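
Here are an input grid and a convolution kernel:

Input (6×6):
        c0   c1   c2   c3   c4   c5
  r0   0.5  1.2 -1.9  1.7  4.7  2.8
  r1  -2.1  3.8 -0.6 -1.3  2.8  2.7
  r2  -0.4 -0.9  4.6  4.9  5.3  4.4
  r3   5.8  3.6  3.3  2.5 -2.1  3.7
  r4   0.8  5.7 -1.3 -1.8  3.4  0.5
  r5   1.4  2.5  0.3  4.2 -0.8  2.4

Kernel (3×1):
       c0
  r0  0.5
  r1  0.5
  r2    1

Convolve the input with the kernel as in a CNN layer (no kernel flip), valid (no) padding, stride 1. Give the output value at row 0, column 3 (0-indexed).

5.1

The receptive field on the input at this output position is [1.7 / -1.3 / 4.9]. Elementwise product with the kernel and sum: 1.7·0.5 + -1.3·0.5 + 4.9·1.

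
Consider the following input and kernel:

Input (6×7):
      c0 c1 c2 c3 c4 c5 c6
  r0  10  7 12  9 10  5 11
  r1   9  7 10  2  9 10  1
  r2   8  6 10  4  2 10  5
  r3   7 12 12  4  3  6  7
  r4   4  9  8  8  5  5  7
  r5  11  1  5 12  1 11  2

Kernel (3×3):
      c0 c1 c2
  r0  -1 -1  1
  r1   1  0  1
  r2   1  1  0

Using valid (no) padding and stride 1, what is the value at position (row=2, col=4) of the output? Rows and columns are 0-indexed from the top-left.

The receptive field on the input at this output position is [2 10 5 / 3 6 7 / 5 5 7]. Elementwise product with the kernel and sum: 2·-1 + 10·-1 + 5·1 + 3·1 + 7·1 + 5·1 + 5·1.

13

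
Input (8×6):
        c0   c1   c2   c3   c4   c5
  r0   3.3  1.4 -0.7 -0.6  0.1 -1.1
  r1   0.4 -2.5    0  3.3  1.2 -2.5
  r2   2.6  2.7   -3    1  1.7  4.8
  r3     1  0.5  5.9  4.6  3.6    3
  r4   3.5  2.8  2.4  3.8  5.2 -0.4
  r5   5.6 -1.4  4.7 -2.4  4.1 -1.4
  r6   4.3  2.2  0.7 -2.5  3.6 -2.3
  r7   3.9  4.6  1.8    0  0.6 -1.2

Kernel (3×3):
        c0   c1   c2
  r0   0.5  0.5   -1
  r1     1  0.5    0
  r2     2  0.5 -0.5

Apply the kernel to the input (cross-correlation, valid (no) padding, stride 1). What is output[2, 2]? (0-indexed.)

The receptive field on the input at this output position is [-3 1 1.7 / 5.9 4.6 3.6 / 2.4 3.8 5.2]. Elementwise product with the kernel and sum: -3·0.5 + 1·0.5 + 1.7·-1 + 5.9·1 + 4.6·0.5 + 2.4·2 + 3.8·0.5 + 5.2·-0.5.

9.6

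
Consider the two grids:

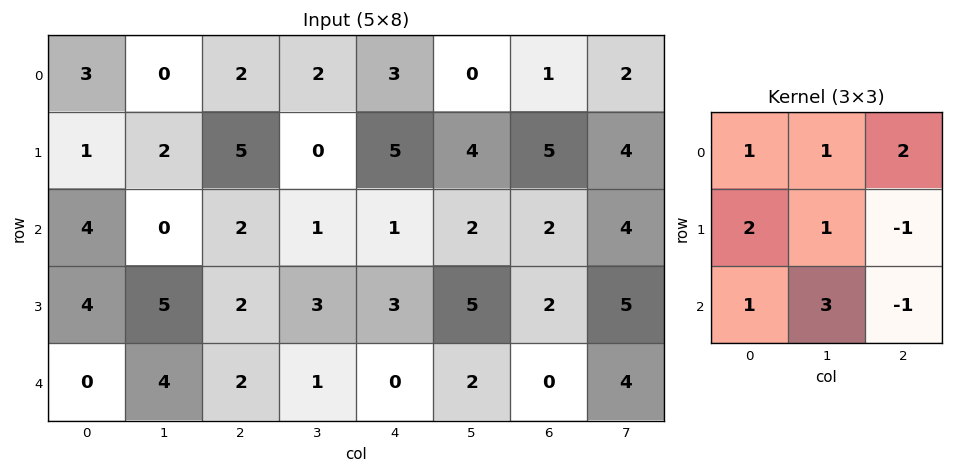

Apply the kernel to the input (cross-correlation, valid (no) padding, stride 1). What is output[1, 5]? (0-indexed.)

25

The receptive field on the input at this output position is [4 5 4 / 2 2 4 / 5 2 5]. Elementwise product with the kernel and sum: 4·1 + 5·1 + 4·2 + 2·2 + 2·1 + 4·-1 + 5·1 + 2·3 + 5·-1.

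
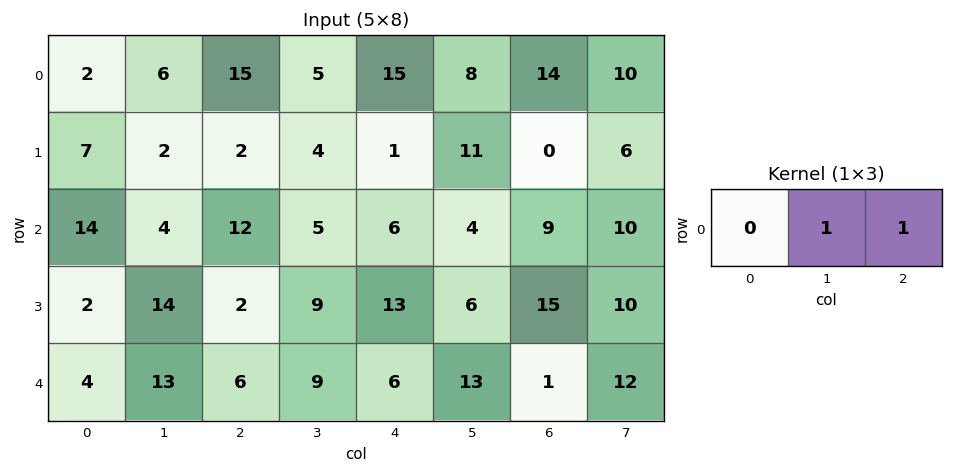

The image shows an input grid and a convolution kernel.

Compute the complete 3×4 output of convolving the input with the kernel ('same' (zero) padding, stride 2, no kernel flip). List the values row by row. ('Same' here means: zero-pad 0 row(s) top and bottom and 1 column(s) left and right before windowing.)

Output[0,0]: The receptive field on the zero-padded input at this output position is [0 2 6]. Elementwise product with the kernel and sum: 2·1 + 6·1.

8 20 23 24
18 17 10 19
17 15 19 13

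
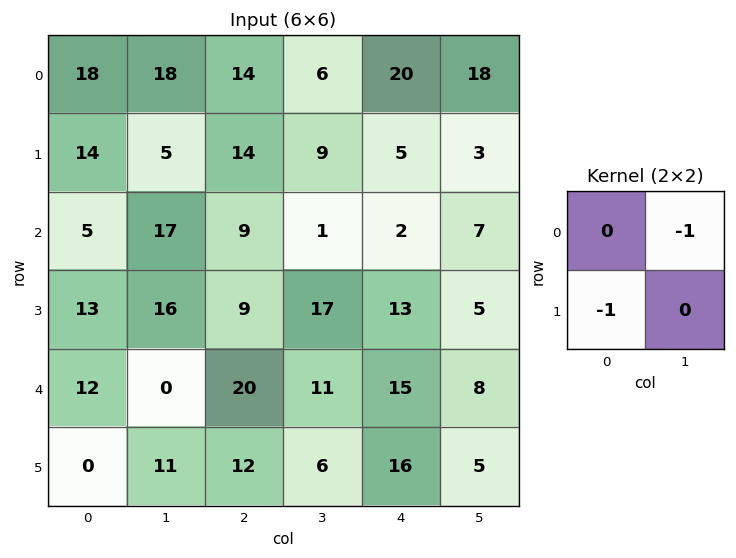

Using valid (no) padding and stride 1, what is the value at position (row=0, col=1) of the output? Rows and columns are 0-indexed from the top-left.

-19

The receptive field on the input at this output position is [18 14 / 5 14]. Elementwise product with the kernel and sum: 14·-1 + 5·-1.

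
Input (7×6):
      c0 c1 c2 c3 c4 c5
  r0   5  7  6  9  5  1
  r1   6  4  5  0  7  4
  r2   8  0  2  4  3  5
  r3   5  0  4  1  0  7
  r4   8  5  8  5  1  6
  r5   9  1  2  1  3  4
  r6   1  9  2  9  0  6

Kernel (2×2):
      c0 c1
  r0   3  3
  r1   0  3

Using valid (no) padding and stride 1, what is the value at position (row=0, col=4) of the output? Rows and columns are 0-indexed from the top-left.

30

The receptive field on the input at this output position is [5 1 / 7 4]. Elementwise product with the kernel and sum: 5·3 + 1·3 + 4·3.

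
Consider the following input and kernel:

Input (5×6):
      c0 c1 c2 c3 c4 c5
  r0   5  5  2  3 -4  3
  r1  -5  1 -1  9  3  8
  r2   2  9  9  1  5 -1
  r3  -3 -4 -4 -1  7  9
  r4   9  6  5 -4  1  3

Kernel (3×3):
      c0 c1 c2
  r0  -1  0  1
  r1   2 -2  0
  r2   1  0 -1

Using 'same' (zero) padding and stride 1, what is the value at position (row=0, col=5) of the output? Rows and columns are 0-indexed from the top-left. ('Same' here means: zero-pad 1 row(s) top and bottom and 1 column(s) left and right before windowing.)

-11

The receptive field on the zero-padded input at this output position is [0 0 0 / -4 3 0 / 3 8 0]. Elementwise product with the kernel and sum: 0·-1 + 0·1 + -4·2 + 3·-2 + 3·1 + 0·-1.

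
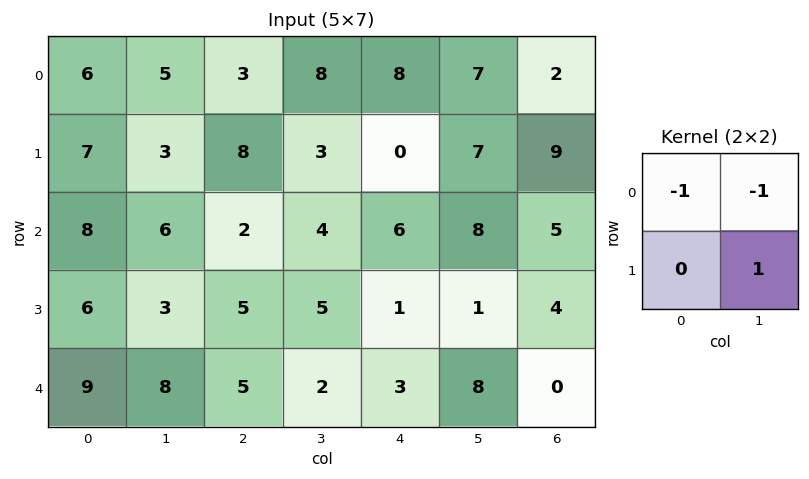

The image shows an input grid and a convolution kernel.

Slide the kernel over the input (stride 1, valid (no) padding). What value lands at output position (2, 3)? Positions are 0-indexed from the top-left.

-9

The receptive field on the input at this output position is [4 6 / 5 1]. Elementwise product with the kernel and sum: 4·-1 + 6·-1 + 1·1.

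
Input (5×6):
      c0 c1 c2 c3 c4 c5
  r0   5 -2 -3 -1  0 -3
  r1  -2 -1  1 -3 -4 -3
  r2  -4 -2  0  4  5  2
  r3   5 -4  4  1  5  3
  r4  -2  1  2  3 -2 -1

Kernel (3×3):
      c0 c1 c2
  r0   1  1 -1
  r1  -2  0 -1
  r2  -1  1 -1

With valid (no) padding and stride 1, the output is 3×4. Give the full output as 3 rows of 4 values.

Output[0,0]: The receptive field on the input at this output position is [5 -2 -3 / -2 -1 1 / -4 -2 0]. Elementwise product with the kernel and sum: 5·1 + -2·1 + -3·-1 + -2·-2 + 1·-1 + -4·-1 + -2·1 + 0·-1.
Output[0,1]: The receptive field on the input at this output position is [-2 -3 -1 / -1 1 -3 / -2 0 4]. Elementwise product with the kernel and sum: -2·1 + -3·1 + -1·-1 + -1·-2 + -3·-1 + -2·-1 + 0·1 + 4·-1.

11 -1 -3 10
-9 10 -11 -13
-19 -1 -11 -2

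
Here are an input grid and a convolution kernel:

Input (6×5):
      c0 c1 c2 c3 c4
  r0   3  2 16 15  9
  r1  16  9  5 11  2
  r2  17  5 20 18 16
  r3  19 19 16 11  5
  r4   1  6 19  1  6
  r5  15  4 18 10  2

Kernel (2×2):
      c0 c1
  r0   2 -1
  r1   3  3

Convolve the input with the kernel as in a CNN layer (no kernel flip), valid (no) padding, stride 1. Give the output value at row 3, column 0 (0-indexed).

40

The receptive field on the input at this output position is [19 19 / 1 6]. Elementwise product with the kernel and sum: 19·2 + 19·-1 + 1·3 + 6·3.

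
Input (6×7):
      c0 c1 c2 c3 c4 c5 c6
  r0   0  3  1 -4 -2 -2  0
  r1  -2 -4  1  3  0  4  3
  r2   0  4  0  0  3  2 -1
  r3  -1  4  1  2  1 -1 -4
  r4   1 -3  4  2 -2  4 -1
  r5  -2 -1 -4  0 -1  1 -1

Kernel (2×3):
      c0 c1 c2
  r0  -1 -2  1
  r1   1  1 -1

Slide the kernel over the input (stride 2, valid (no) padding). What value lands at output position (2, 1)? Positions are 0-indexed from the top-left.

The receptive field on the input at this output position is [4 2 -2 / -4 0 -1]. Elementwise product with the kernel and sum: 4·-1 + 2·-2 + -2·1 + -4·1 + 0·1 + -1·-1.

-13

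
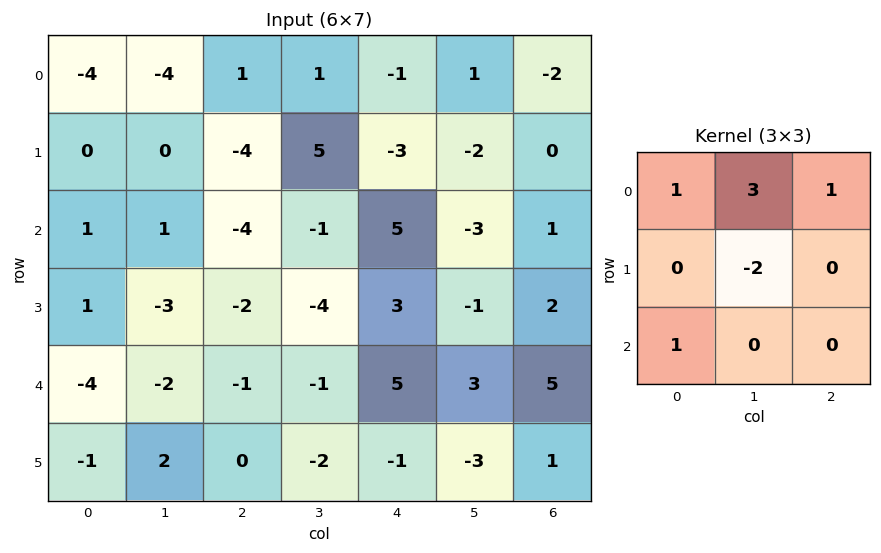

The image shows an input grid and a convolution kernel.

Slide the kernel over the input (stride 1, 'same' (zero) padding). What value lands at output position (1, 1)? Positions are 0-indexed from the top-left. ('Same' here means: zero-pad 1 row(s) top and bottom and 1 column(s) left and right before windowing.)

-14

The receptive field on the zero-padded input at this output position is [-4 -4 1 / 0 0 -4 / 1 1 -4]. Elementwise product with the kernel and sum: -4·1 + -4·3 + 1·1 + 0·-2 + 1·1.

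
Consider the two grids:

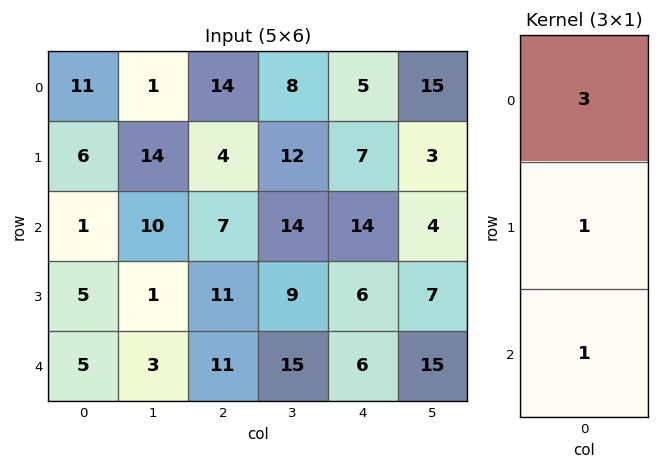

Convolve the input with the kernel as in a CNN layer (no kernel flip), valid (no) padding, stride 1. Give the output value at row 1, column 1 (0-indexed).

The receptive field on the input at this output position is [14 / 10 / 1]. Elementwise product with the kernel and sum: 14·3 + 10·1 + 1·1.

53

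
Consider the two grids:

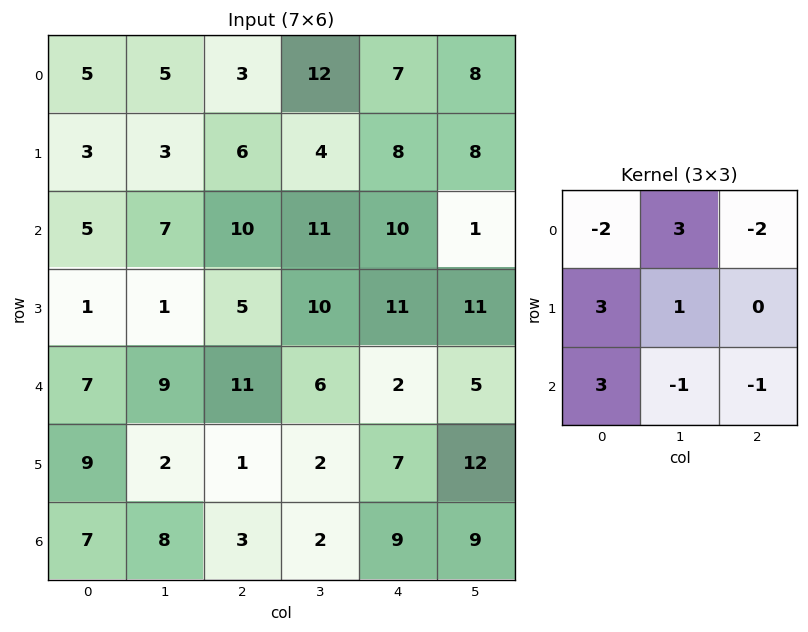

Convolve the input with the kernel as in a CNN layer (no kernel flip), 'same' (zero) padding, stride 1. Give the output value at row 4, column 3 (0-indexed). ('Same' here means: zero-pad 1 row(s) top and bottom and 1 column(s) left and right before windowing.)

The receptive field on the zero-padded input at this output position is [5 10 11 / 11 6 2 / 1 2 7]. Elementwise product with the kernel and sum: 5·-2 + 10·3 + 11·-2 + 11·3 + 6·1 + 1·3 + 2·-1 + 7·-1.

31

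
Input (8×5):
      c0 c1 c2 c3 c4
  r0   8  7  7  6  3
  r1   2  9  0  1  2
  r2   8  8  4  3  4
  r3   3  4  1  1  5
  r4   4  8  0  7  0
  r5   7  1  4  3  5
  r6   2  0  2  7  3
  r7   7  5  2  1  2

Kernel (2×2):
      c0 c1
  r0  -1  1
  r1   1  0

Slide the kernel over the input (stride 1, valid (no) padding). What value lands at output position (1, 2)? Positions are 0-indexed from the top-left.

5

The receptive field on the input at this output position is [0 1 / 4 3]. Elementwise product with the kernel and sum: 0·-1 + 1·1 + 4·1.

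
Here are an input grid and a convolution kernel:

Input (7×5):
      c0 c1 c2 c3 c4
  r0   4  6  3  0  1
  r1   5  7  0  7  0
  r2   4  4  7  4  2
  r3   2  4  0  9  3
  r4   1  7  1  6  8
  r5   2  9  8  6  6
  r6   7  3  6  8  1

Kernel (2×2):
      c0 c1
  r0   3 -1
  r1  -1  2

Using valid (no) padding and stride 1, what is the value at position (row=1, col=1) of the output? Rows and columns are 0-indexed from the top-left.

The receptive field on the input at this output position is [7 0 / 4 7]. Elementwise product with the kernel and sum: 7·3 + 0·-1 + 4·-1 + 7·2.

31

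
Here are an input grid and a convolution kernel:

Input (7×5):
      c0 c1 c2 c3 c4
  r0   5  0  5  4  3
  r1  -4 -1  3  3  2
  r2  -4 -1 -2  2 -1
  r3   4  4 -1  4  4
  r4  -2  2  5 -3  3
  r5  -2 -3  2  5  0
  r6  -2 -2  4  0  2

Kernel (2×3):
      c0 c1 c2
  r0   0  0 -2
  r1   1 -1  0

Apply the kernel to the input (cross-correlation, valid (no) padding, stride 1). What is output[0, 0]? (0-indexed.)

The receptive field on the input at this output position is [5 0 5 / -4 -1 3]. Elementwise product with the kernel and sum: 5·-2 + -4·1 + -1·-1.

-13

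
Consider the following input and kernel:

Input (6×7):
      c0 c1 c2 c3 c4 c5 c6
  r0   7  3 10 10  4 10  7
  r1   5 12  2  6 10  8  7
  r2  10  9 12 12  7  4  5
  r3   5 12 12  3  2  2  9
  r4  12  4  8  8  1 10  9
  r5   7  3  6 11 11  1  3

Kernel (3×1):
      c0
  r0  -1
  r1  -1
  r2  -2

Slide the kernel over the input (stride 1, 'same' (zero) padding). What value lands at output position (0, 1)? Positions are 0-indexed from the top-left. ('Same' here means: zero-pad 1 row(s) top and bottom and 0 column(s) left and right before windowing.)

-27

The receptive field on the zero-padded input at this output position is [0 / 3 / 12]. Elementwise product with the kernel and sum: 0·-1 + 3·-1 + 12·-2.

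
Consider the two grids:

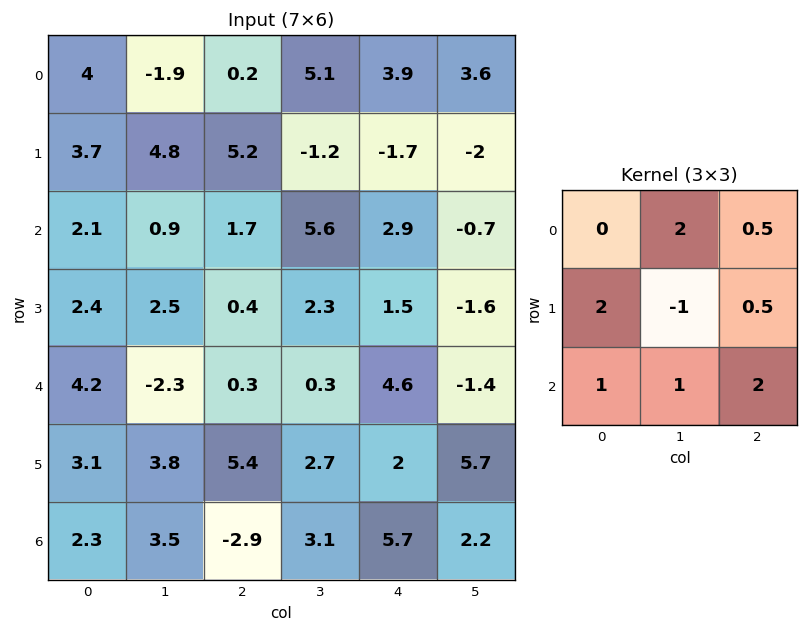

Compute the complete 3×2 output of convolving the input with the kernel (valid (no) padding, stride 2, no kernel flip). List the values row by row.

7.9 36
7.65 21.7
0.65 23.6

Output[0,0]: The receptive field on the input at this output position is [4 -1.9 0.2 / 3.7 4.8 5.2 / 2.1 0.9 1.7]. Elementwise product with the kernel and sum: -1.9·2 + 0.2·0.5 + 3.7·2 + 4.8·-1 + 5.2·0.5 + 2.1·1 + 0.9·1 + 1.7·2.
Output[0,1]: The receptive field on the input at this output position is [0.2 5.1 3.9 / 5.2 -1.2 -1.7 / 1.7 5.6 2.9]. Elementwise product with the kernel and sum: 5.1·2 + 3.9·0.5 + 5.2·2 + -1.2·-1 + -1.7·0.5 + 1.7·1 + 5.6·1 + 2.9·2.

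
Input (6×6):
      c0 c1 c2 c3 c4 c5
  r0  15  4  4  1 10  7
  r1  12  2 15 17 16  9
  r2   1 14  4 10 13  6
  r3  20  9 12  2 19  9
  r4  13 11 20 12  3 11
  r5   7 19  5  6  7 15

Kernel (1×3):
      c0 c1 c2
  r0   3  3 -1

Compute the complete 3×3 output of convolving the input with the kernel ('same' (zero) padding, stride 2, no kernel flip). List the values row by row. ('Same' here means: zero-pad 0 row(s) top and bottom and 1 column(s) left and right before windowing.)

Output[0,0]: The receptive field on the zero-padded input at this output position is [0 15 4]. Elementwise product with the kernel and sum: 0·3 + 15·3 + 4·-1.
Output[0,1]: The receptive field on the zero-padded input at this output position is [4 4 1]. Elementwise product with the kernel and sum: 4·3 + 4·3 + 1·-1.

41 23 26
-11 44 63
28 81 34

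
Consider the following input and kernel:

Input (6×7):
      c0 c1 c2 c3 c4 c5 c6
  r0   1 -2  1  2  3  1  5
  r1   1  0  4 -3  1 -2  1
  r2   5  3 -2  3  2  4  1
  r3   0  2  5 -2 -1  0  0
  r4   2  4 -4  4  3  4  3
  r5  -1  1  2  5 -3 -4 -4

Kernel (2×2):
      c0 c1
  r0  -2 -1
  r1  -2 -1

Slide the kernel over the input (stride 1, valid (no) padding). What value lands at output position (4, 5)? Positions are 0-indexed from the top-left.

1

The receptive field on the input at this output position is [4 3 / -4 -4]. Elementwise product with the kernel and sum: 4·-2 + 3·-1 + -4·-2 + -4·-1.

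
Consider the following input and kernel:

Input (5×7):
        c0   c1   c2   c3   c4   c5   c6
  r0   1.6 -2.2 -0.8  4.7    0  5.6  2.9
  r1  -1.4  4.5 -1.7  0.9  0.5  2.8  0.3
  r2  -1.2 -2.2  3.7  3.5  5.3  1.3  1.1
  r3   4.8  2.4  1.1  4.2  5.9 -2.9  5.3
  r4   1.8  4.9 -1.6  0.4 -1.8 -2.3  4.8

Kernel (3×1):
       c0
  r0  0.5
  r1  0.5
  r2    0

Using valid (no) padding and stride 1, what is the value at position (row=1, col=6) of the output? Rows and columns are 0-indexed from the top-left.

The receptive field on the input at this output position is [0.3 / 1.1 / 5.3]. Elementwise product with the kernel and sum: 0.3·0.5 + 1.1·0.5.

0.7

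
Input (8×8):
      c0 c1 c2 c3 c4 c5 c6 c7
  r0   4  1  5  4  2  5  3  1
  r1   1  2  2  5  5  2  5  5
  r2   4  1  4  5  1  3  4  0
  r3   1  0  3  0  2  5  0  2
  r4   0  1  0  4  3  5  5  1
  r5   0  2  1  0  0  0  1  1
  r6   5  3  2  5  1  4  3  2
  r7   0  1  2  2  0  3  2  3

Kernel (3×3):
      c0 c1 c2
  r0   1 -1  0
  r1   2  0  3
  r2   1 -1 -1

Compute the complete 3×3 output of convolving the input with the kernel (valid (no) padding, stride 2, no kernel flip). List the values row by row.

Output[0,0]: The receptive field on the input at this output position is [4 1 5 / 1 2 2 / 4 1 4]. Elementwise product with the kernel and sum: 4·1 + 1·-1 + 1·2 + 2·3 + 4·1 + 1·-1 + 4·-1.
Output[0,1]: The receptive field on the input at this output position is [5 4 2 / 2 5 5 / 4 5 1]. Elementwise product with the kernel and sum: 5·1 + 4·-1 + 2·2 + 5·3 + 4·1 + 5·-1 + 1·-1.

10 18 16
13 4 -5
2 -6 -5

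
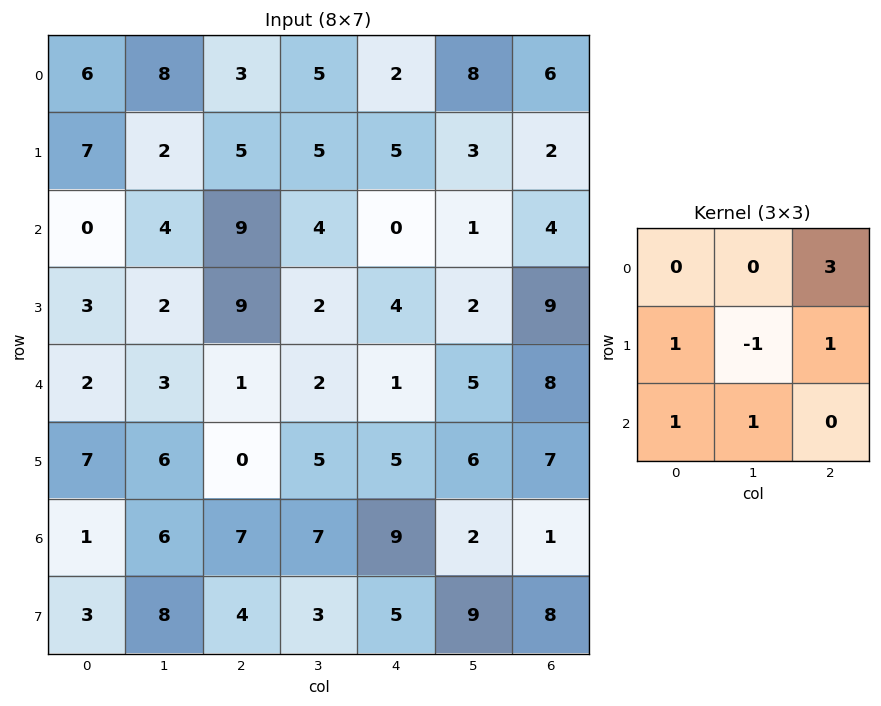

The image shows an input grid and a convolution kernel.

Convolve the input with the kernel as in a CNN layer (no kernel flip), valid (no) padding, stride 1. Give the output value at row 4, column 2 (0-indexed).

17

The receptive field on the input at this output position is [1 2 1 / 0 5 5 / 7 7 9]. Elementwise product with the kernel and sum: 1·3 + 0·1 + 5·-1 + 5·1 + 7·1 + 7·1.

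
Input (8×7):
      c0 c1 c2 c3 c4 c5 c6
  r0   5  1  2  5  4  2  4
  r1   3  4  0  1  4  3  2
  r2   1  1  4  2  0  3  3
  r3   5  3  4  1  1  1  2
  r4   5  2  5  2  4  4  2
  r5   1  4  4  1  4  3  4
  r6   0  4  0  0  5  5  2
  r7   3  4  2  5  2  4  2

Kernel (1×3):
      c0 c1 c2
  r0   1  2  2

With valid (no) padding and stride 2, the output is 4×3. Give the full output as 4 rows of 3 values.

Output[0,0]: The receptive field on the input at this output position is [5 1 2]. Elementwise product with the kernel and sum: 5·1 + 1·2 + 2·2.
Output[0,1]: The receptive field on the input at this output position is [2 5 4]. Elementwise product with the kernel and sum: 2·1 + 5·2 + 4·2.

11 20 16
11 8 12
19 17 16
8 10 19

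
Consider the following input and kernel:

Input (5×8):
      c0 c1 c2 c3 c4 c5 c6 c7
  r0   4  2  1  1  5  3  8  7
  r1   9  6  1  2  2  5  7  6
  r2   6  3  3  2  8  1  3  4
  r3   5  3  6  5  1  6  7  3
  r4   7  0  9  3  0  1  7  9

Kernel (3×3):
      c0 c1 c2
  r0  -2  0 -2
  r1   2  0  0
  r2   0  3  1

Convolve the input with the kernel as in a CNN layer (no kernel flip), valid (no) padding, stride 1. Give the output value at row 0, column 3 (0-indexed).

The receptive field on the input at this output position is [1 5 3 / 2 2 5 / 2 8 1]. Elementwise product with the kernel and sum: 1·-2 + 3·-2 + 2·2 + 8·3 + 1·1.

21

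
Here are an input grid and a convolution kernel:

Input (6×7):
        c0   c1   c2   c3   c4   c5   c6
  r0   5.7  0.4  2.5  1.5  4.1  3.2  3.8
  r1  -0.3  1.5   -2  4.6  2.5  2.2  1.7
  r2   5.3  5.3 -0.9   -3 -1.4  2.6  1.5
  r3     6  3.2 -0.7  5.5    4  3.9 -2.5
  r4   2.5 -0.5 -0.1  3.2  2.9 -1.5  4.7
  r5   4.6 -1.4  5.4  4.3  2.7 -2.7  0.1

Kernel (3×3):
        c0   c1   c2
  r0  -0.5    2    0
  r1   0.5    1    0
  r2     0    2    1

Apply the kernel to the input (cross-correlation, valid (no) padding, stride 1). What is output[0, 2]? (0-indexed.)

The receptive field on the input at this output position is [2.5 1.5 4.1 / -2 4.6 2.5 / -0.9 -3 -1.4]. Elementwise product with the kernel and sum: 2.5·-0.5 + 1.5·2 + -2·0.5 + 4.6·1 + -3·2 + -1.4·1.

-2.05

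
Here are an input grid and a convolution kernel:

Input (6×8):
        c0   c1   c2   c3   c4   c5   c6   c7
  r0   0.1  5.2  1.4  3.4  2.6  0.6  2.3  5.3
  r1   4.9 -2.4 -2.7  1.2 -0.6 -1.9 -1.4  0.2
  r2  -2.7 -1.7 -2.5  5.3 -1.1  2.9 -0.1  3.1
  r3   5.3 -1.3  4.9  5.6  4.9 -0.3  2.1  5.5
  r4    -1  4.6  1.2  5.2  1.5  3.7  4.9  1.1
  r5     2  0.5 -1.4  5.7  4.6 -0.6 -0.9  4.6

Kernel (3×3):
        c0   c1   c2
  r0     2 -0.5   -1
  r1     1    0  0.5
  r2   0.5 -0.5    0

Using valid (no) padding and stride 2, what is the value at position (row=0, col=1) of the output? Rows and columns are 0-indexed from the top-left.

The receptive field on the input at this output position is [1.4 3.4 2.6 / -2.7 1.2 -0.6 / -2.5 5.3 -1.1]. Elementwise product with the kernel and sum: 1.4·2 + 3.4·-0.5 + 2.6·-1 + -2.7·1 + -0.6·0.5 + -2.5·0.5 + 5.3·-0.5.

-8.4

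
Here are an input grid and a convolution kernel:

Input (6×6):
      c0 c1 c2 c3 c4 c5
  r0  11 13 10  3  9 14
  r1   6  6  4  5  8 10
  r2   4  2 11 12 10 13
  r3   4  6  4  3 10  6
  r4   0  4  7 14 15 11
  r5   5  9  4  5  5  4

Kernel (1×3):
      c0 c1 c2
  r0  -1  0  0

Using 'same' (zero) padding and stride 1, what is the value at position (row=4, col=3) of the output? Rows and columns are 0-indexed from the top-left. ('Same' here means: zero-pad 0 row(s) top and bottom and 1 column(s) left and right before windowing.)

-7

The receptive field on the zero-padded input at this output position is [7 14 15]. Elementwise product with the kernel and sum: 7·-1.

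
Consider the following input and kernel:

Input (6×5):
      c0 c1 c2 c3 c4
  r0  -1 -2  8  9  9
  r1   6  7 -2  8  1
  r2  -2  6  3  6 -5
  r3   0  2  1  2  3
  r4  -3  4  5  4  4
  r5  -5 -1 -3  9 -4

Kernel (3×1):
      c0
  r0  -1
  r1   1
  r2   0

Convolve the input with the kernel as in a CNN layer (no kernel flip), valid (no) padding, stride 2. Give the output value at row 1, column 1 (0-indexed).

The receptive field on the input at this output position is [3 / 1 / 5]. Elementwise product with the kernel and sum: 3·-1 + 1·1.

-2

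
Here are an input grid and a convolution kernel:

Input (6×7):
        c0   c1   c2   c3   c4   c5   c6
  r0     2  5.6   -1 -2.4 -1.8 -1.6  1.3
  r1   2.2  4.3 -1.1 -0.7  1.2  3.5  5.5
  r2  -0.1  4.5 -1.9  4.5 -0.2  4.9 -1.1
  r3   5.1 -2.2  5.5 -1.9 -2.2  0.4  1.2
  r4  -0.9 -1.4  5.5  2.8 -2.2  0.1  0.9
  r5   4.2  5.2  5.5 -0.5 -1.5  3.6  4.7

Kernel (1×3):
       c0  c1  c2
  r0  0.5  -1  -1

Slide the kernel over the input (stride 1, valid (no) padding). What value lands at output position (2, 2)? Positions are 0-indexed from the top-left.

-5.25

The receptive field on the input at this output position is [-1.9 4.5 -0.2]. Elementwise product with the kernel and sum: -1.9·0.5 + 4.5·-1 + -0.2·-1.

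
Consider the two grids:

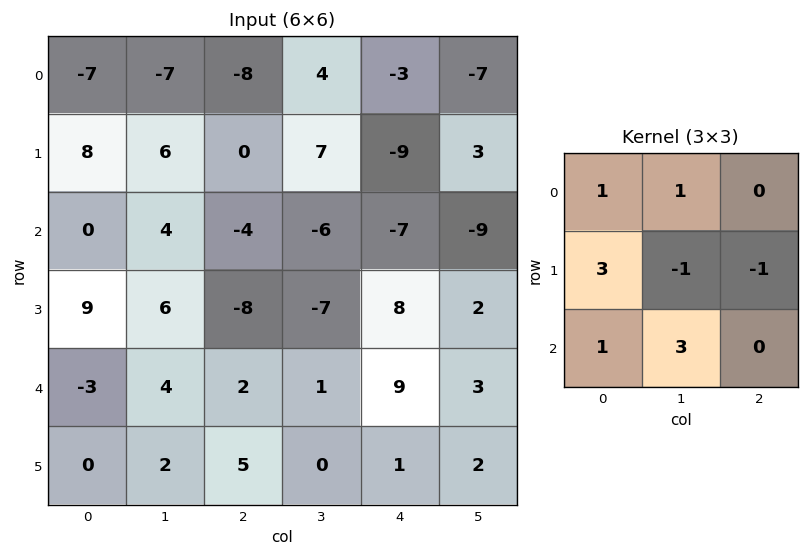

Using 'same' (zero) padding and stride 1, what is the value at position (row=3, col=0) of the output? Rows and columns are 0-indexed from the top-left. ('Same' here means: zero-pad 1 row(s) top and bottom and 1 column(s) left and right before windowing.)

-24

The receptive field on the zero-padded input at this output position is [0 0 4 / 0 9 6 / 0 -3 4]. Elementwise product with the kernel and sum: 0·1 + 0·1 + 0·3 + 9·-1 + 6·-1 + 0·1 + -3·3.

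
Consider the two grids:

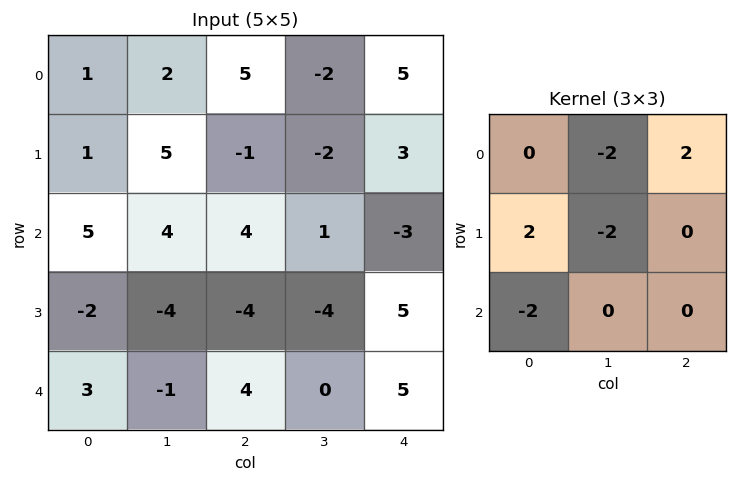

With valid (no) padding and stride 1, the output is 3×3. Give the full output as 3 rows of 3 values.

-12 -10 8
-6 6 24
-2 -4 -16

Output[0,0]: The receptive field on the input at this output position is [1 2 5 / 1 5 -1 / 5 4 4]. Elementwise product with the kernel and sum: 2·-2 + 5·2 + 1·2 + 5·-2 + 5·-2.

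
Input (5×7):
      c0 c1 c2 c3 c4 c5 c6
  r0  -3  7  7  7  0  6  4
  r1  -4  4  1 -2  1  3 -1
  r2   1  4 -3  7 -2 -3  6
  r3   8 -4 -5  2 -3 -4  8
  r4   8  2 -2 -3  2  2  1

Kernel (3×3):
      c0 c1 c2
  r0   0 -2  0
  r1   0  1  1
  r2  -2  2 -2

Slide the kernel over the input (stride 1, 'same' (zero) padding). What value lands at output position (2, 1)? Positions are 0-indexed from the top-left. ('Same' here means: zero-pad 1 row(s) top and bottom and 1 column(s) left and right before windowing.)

The receptive field on the zero-padded input at this output position is [-4 4 1 / 1 4 -3 / 8 -4 -5]. Elementwise product with the kernel and sum: 4·-2 + 4·1 + -3·1 + 8·-2 + -4·2 + -5·-2.

-21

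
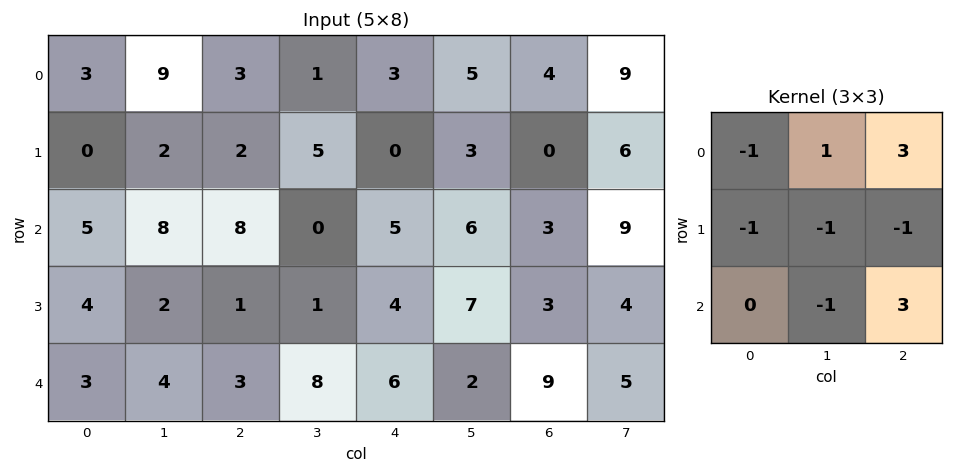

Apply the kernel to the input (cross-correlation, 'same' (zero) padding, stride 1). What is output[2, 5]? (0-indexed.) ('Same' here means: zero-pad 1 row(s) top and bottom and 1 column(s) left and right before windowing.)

-9

The receptive field on the zero-padded input at this output position is [0 3 0 / 5 6 3 / 4 7 3]. Elementwise product with the kernel and sum: 0·-1 + 3·1 + 0·3 + 5·-1 + 6·-1 + 3·-1 + 7·-1 + 3·3.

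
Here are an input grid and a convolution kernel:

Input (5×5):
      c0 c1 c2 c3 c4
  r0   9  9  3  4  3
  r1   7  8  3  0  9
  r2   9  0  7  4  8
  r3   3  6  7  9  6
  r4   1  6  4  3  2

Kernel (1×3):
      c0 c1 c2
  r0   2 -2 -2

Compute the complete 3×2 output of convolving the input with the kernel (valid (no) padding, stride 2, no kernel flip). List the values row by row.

Output[0,0]: The receptive field on the input at this output position is [9 9 3]. Elementwise product with the kernel and sum: 9·2 + 9·-2 + 3·-2.

-6 -8
4 -10
-18 -2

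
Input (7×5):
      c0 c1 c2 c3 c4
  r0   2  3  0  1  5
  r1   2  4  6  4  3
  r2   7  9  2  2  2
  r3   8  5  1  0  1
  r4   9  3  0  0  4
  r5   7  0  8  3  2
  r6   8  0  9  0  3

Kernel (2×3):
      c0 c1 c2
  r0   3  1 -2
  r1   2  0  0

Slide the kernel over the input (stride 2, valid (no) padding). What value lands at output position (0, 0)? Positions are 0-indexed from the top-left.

13

The receptive field on the input at this output position is [2 3 0 / 2 4 6]. Elementwise product with the kernel and sum: 2·3 + 3·1 + 0·-2 + 2·2.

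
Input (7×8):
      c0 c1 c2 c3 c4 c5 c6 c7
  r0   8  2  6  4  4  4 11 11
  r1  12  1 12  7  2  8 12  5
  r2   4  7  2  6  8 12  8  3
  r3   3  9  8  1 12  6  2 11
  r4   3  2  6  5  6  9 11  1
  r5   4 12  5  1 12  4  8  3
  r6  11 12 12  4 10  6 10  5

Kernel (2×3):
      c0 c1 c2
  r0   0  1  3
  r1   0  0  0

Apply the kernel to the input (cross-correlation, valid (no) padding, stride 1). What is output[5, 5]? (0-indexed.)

The receptive field on the input at this output position is [4 8 3 / 6 10 5]. Elementwise product with the kernel and sum: 8·1 + 3·3.

17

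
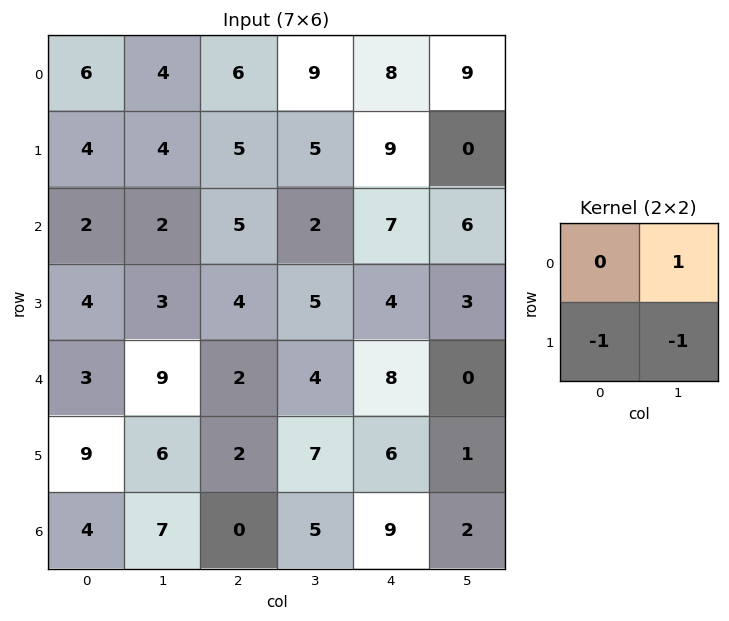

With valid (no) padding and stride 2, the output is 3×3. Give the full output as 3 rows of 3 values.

-4 -1 0
-5 -7 -1
-6 -5 -7

Output[0,0]: The receptive field on the input at this output position is [6 4 / 4 4]. Elementwise product with the kernel and sum: 4·1 + 4·-1 + 4·-1.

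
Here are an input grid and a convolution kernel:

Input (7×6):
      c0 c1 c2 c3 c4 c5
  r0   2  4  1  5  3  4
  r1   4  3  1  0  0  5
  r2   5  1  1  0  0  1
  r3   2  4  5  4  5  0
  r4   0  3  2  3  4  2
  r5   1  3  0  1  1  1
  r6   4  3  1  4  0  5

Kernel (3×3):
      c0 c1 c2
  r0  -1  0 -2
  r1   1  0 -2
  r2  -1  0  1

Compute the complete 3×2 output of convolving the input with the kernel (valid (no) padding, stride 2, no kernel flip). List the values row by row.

Output[0,0]: The receptive field on the input at this output position is [2 4 1 / 4 3 1 / 5 1 1]. Elementwise product with the kernel and sum: 2·-1 + 1·-2 + 4·1 + 1·-2 + 5·-1 + 1·1.

-6 -7
-13 -4
-6 -13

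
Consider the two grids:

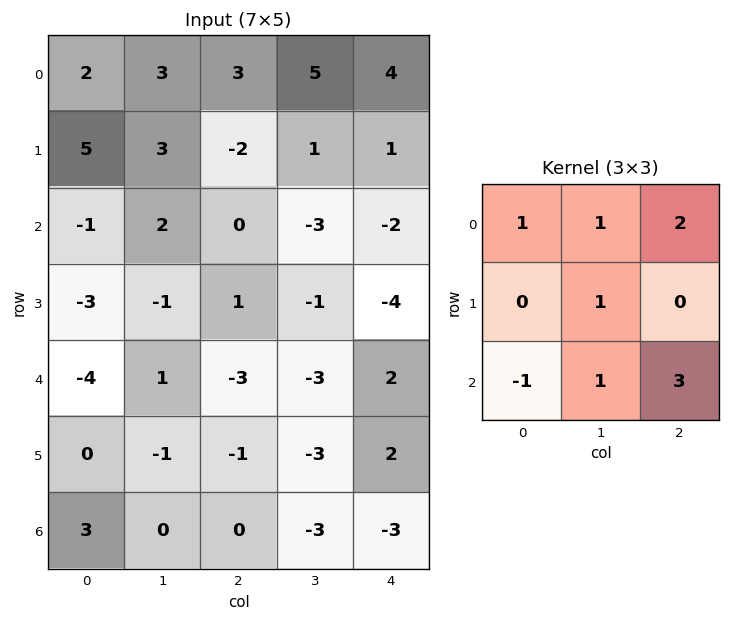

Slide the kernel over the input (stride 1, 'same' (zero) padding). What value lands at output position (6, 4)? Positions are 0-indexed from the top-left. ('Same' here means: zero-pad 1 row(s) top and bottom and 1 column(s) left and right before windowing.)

-4

The receptive field on the zero-padded input at this output position is [-3 2 0 / -3 -3 0 / 0 0 0]. Elementwise product with the kernel and sum: -3·1 + 2·1 + 0·2 + -3·1 + 0·-1 + 0·1 + 0·3.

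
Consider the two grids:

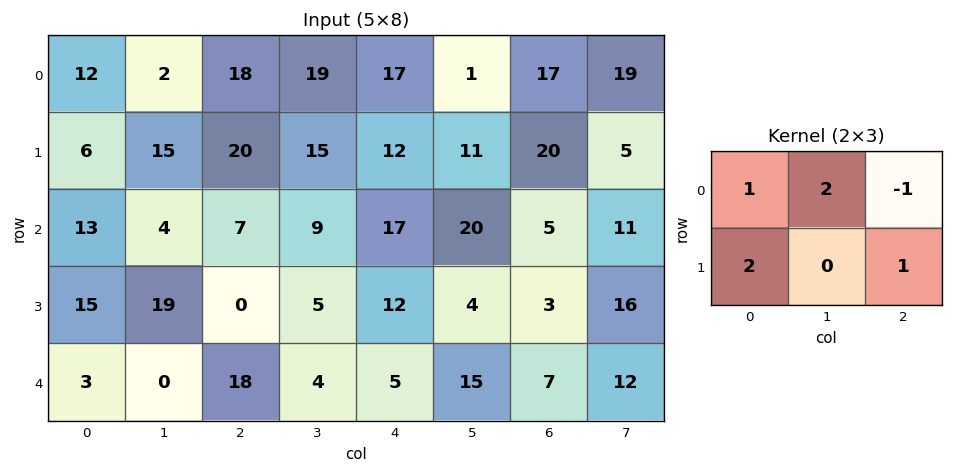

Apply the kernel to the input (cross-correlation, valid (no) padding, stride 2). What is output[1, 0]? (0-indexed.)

44

The receptive field on the input at this output position is [13 4 7 / 15 19 0]. Elementwise product with the kernel and sum: 13·1 + 4·2 + 7·-1 + 15·2 + 0·1.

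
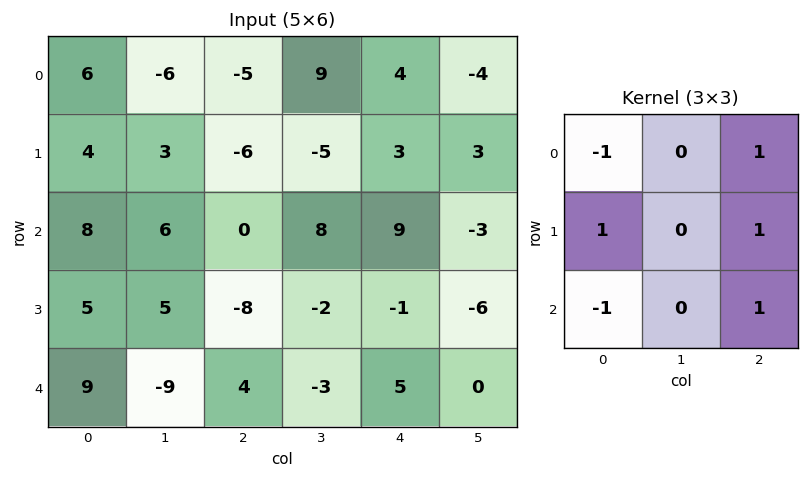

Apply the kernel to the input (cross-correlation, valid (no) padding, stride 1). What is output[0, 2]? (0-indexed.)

The receptive field on the input at this output position is [-5 9 4 / -6 -5 3 / 0 8 9]. Elementwise product with the kernel and sum: -5·-1 + 4·1 + -6·1 + 3·1 + 0·-1 + 9·1.

15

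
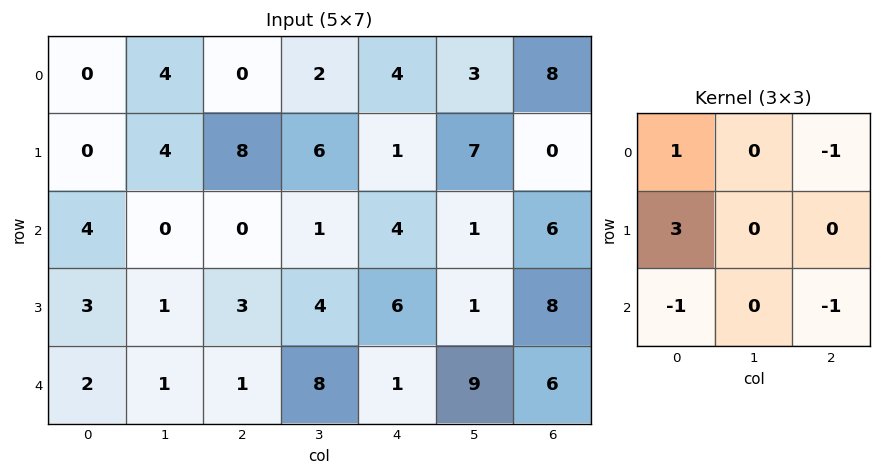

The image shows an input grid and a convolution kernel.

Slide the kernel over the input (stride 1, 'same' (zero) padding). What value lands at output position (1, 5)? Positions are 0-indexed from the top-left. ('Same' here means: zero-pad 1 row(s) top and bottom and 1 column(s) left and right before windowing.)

The receptive field on the zero-padded input at this output position is [4 3 8 / 1 7 0 / 4 1 6]. Elementwise product with the kernel and sum: 4·1 + 8·-1 + 1·3 + 4·-1 + 6·-1.

-11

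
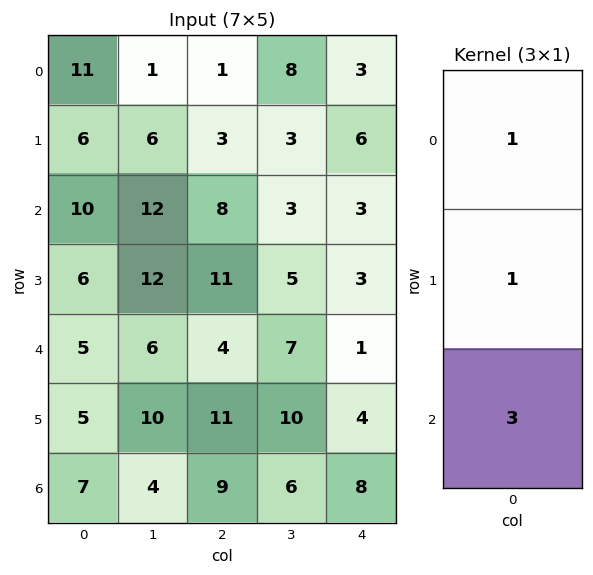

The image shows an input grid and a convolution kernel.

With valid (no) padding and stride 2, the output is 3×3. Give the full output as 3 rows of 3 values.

Output[0,0]: The receptive field on the input at this output position is [11 / 6 / 10]. Elementwise product with the kernel and sum: 11·1 + 6·1 + 10·3.
Output[0,1]: The receptive field on the input at this output position is [1 / 3 / 8]. Elementwise product with the kernel and sum: 1·1 + 3·1 + 8·3.

47 28 18
31 31 9
31 42 29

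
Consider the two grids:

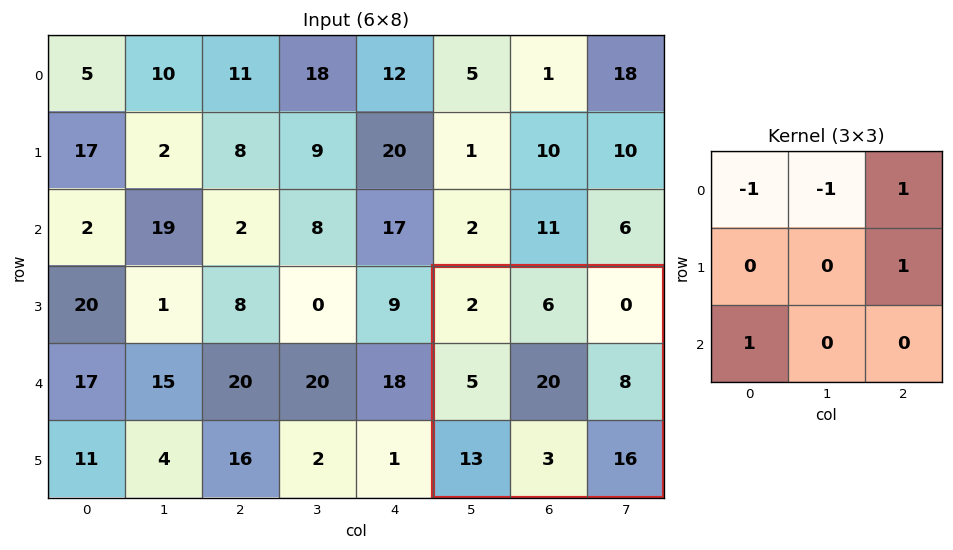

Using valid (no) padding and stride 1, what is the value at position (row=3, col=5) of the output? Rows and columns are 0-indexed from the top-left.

The receptive field on the input at this output position is [2 6 0 / 5 20 8 / 13 3 16]. Elementwise product with the kernel and sum: 2·-1 + 6·-1 + 0·1 + 8·1 + 13·1.

13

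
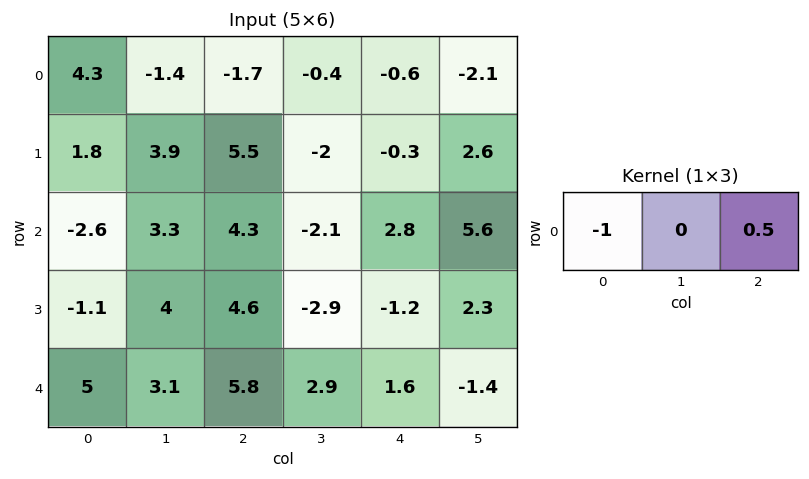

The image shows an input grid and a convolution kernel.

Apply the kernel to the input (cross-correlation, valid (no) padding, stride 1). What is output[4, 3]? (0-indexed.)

-3.6

The receptive field on the input at this output position is [2.9 1.6 -1.4]. Elementwise product with the kernel and sum: 2.9·-1 + -1.4·0.5.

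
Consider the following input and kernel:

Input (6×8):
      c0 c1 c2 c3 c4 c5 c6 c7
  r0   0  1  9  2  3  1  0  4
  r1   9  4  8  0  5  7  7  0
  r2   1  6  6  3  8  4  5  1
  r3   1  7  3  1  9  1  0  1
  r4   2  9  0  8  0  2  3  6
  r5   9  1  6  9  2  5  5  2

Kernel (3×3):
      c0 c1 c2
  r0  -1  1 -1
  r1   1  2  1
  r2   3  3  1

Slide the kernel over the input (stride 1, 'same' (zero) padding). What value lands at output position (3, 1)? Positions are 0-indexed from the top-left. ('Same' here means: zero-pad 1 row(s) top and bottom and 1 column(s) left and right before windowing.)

50

The receptive field on the zero-padded input at this output position is [1 6 6 / 1 7 3 / 2 9 0]. Elementwise product with the kernel and sum: 1·-1 + 6·1 + 6·-1 + 1·1 + 7·2 + 3·1 + 2·3 + 9·3 + 0·1.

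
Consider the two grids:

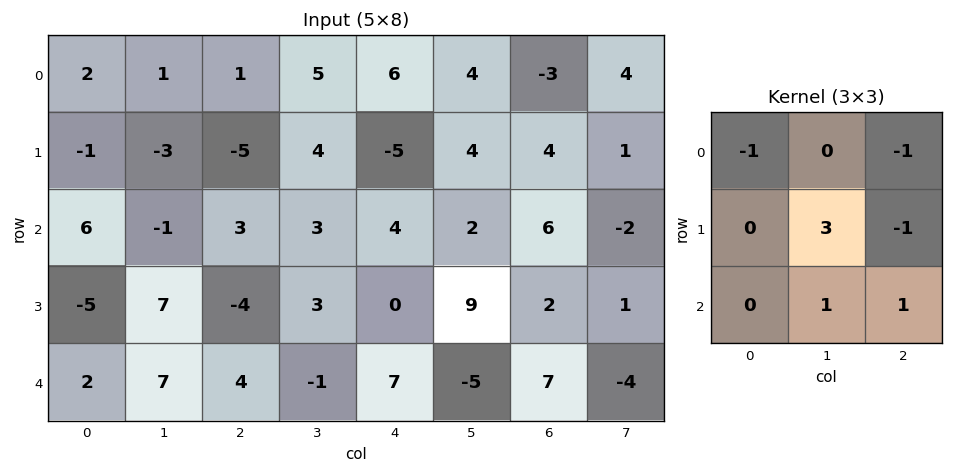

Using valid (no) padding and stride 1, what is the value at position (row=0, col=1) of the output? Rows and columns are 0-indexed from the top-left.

-19

The receptive field on the input at this output position is [1 1 5 / -3 -5 4 / -1 3 3]. Elementwise product with the kernel and sum: 1·-1 + 5·-1 + -5·3 + 4·-1 + 3·1 + 3·1.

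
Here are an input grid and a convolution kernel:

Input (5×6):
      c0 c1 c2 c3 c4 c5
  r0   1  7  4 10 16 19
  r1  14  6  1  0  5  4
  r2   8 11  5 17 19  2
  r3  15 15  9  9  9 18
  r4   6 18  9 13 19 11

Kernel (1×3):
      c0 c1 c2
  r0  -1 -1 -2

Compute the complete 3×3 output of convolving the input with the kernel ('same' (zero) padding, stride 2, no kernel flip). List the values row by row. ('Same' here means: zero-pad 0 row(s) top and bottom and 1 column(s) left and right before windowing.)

-15 -31 -64
-30 -50 -40
-42 -53 -54

Output[0,0]: The receptive field on the zero-padded input at this output position is [0 1 7]. Elementwise product with the kernel and sum: 0·-1 + 1·-1 + 7·-2.
Output[0,1]: The receptive field on the zero-padded input at this output position is [7 4 10]. Elementwise product with the kernel and sum: 7·-1 + 4·-1 + 10·-2.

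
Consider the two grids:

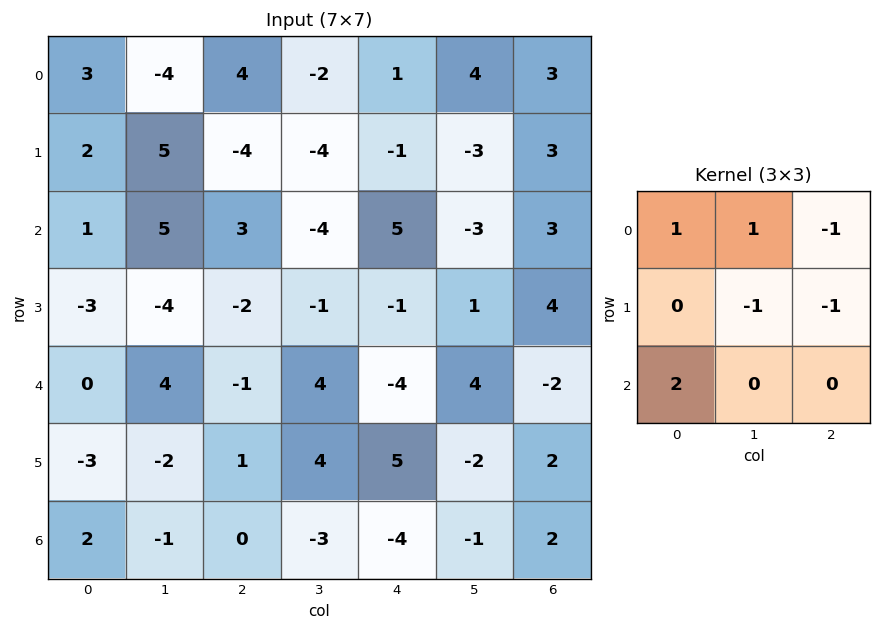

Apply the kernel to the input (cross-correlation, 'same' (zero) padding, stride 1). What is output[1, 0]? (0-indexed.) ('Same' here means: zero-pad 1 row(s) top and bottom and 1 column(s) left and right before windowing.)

The receptive field on the zero-padded input at this output position is [0 3 -4 / 0 2 5 / 0 1 5]. Elementwise product with the kernel and sum: 0·1 + 3·1 + -4·-1 + 2·-1 + 5·-1 + 0·2.

0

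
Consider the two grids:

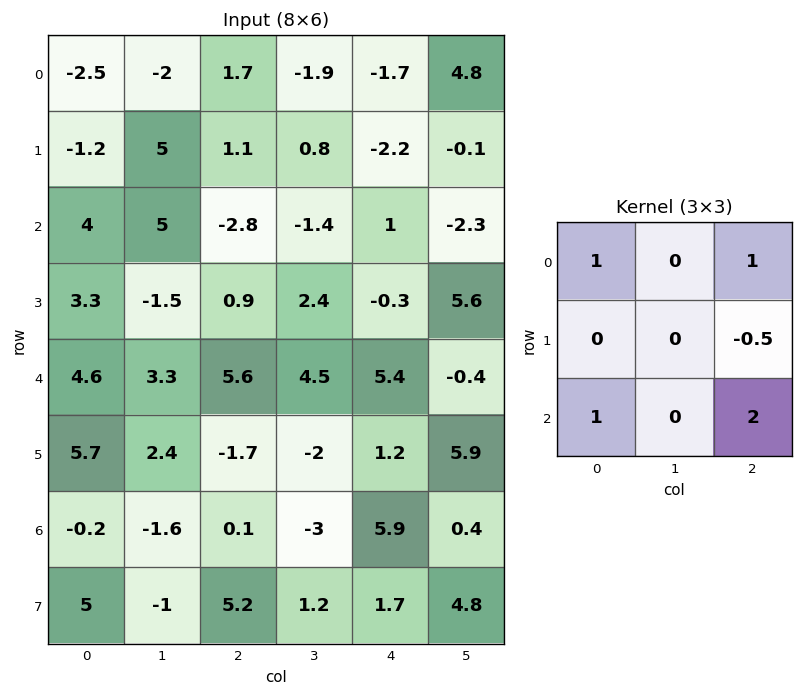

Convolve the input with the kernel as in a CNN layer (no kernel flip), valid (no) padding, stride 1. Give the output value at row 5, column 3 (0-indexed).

14.5

The receptive field on the input at this output position is [-2 1.2 5.9 / -3 5.9 0.4 / 1.2 1.7 4.8]. Elementwise product with the kernel and sum: -2·1 + 5.9·1 + 0.4·-0.5 + 1.2·1 + 4.8·2.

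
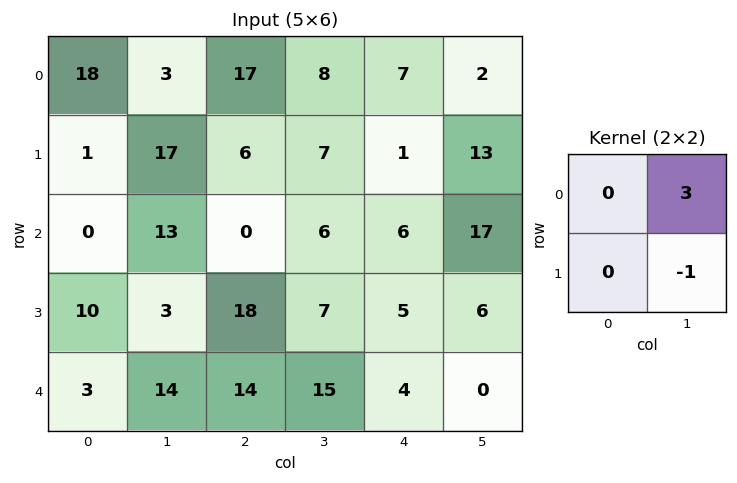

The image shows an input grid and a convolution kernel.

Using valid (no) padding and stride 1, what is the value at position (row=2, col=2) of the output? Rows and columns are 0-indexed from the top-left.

11

The receptive field on the input at this output position is [0 6 / 18 7]. Elementwise product with the kernel and sum: 6·3 + 7·-1.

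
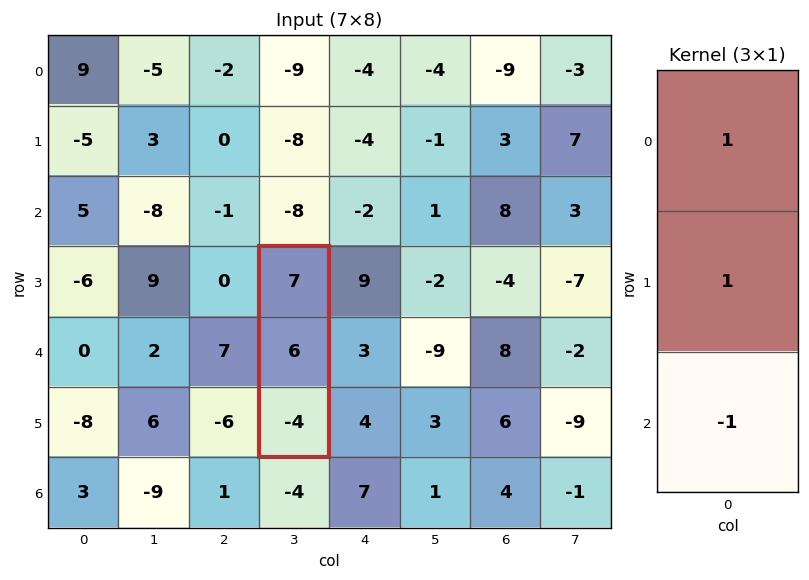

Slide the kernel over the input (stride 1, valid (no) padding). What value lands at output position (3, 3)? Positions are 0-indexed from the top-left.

The receptive field on the input at this output position is [7 / 6 / -4]. Elementwise product with the kernel and sum: 7·1 + 6·1 + -4·-1.

17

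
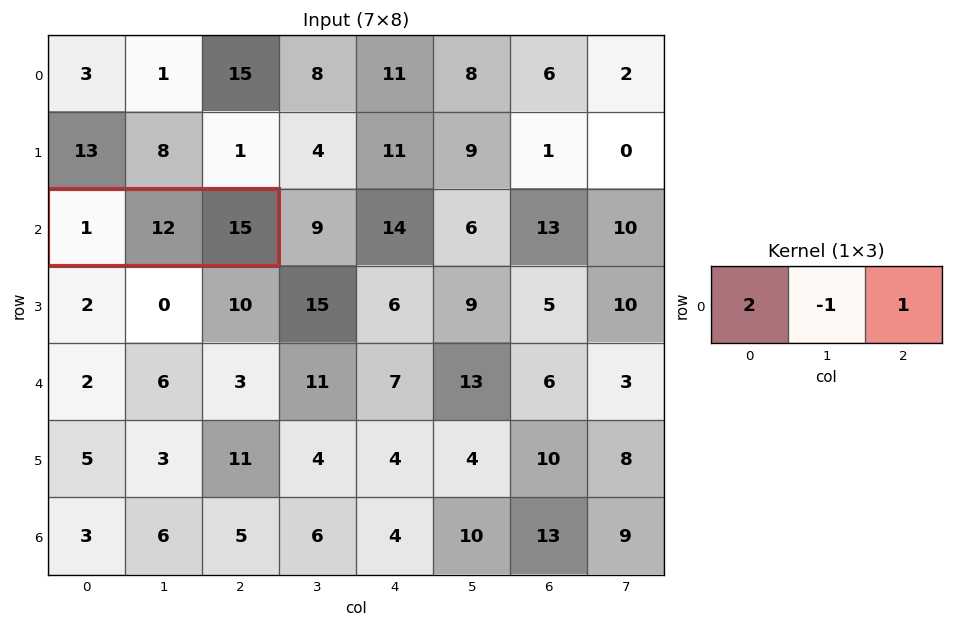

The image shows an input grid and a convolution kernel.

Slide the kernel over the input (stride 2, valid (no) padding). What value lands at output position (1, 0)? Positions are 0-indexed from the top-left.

The receptive field on the input at this output position is [1 12 15]. Elementwise product with the kernel and sum: 1·2 + 12·-1 + 15·1.

5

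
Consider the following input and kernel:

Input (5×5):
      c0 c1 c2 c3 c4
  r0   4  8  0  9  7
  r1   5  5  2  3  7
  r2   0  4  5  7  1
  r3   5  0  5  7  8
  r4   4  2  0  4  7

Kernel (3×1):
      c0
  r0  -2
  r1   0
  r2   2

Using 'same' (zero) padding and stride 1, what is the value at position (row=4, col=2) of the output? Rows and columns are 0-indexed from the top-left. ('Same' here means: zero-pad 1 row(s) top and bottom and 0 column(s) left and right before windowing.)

The receptive field on the zero-padded input at this output position is [5 / 0 / 0]. Elementwise product with the kernel and sum: 5·-2 + 0·2.

-10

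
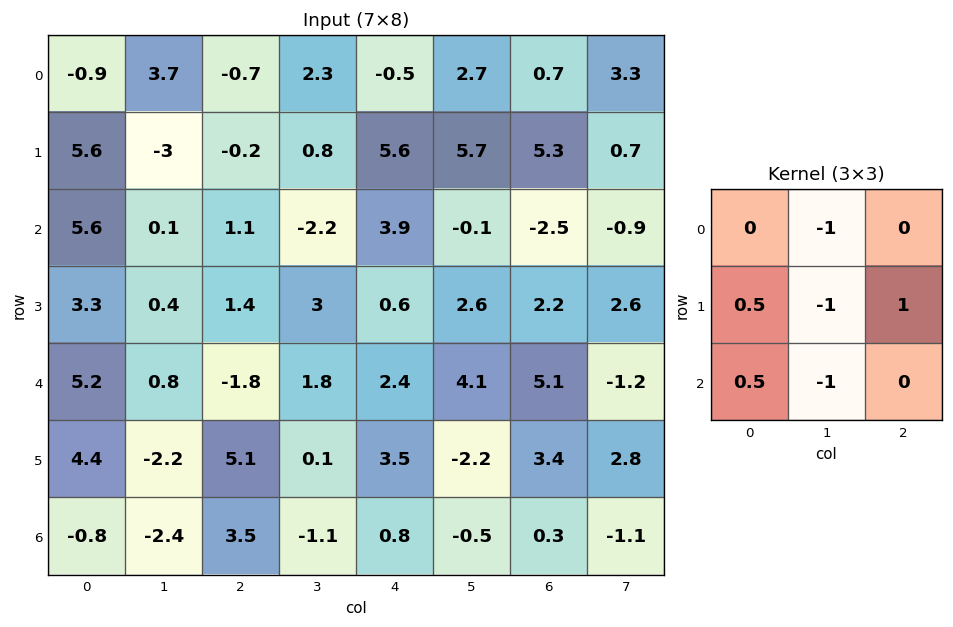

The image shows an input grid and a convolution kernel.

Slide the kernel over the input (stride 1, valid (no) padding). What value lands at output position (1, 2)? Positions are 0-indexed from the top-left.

3.55

The receptive field on the input at this output position is [-0.2 0.8 5.6 / 1.1 -2.2 3.9 / 1.4 3 0.6]. Elementwise product with the kernel and sum: 0.8·-1 + 1.1·0.5 + -2.2·-1 + 3.9·1 + 1.4·0.5 + 3·-1.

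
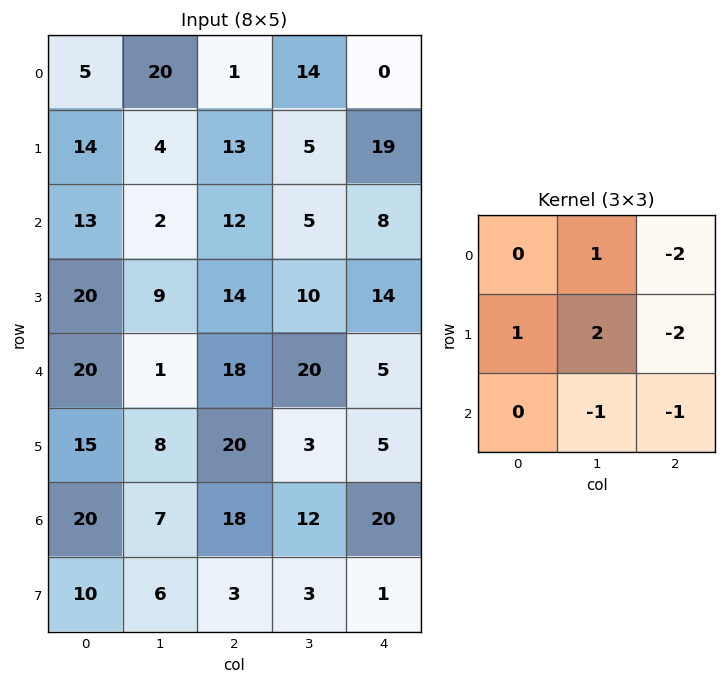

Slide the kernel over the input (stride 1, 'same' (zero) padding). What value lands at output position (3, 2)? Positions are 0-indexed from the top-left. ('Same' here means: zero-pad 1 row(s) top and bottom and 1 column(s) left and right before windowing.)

-19

The receptive field on the zero-padded input at this output position is [2 12 5 / 9 14 10 / 1 18 20]. Elementwise product with the kernel and sum: 12·1 + 5·-2 + 9·1 + 14·2 + 10·-2 + 18·-1 + 20·-1.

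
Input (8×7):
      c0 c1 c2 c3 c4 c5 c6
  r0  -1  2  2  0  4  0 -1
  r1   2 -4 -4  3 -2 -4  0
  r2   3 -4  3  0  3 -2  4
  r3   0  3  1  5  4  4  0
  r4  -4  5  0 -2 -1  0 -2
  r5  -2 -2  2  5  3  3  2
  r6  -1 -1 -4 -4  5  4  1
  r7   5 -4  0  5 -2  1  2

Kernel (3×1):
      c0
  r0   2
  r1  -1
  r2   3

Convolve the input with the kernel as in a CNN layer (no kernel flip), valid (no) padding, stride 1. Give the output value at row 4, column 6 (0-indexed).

The receptive field on the input at this output position is [-2 / 2 / 1]. Elementwise product with the kernel and sum: -2·2 + 2·-1 + 1·3.

-3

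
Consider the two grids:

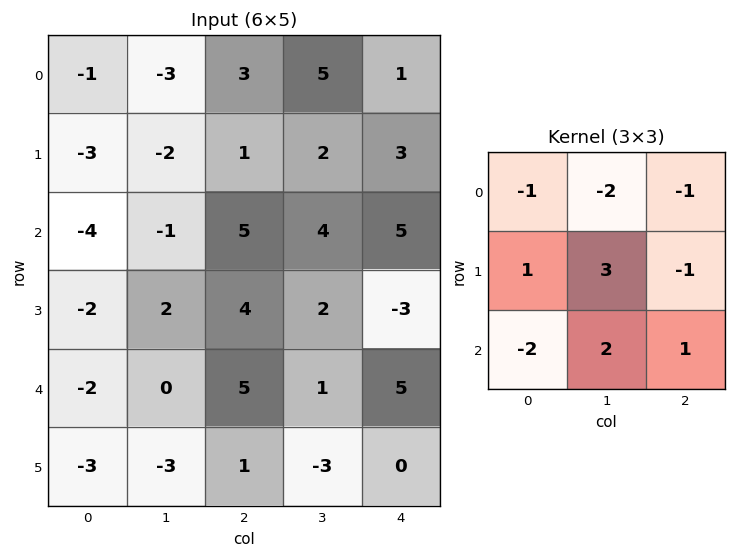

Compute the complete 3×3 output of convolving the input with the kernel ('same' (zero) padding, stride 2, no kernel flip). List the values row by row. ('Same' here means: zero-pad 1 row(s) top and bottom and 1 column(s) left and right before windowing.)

-8 9 10
-5 14 1
-13 7 26

Output[0,0]: The receptive field on the zero-padded input at this output position is [0 0 0 / 0 -1 -3 / 0 -3 -2]. Elementwise product with the kernel and sum: 0·-1 + 0·-2 + 0·-1 + 0·1 + -1·3 + -3·-1 + 0·-2 + -3·2 + -2·1.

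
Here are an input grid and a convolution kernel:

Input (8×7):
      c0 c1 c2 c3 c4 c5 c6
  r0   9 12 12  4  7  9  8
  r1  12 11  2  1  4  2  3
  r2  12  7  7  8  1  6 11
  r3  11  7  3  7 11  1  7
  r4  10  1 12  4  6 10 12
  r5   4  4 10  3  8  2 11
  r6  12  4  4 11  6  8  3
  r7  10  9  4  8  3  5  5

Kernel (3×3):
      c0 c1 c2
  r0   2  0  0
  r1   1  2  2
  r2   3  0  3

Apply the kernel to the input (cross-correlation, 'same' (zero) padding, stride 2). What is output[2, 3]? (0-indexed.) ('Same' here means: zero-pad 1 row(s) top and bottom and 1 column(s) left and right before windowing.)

The receptive field on the zero-padded input at this output position is [1 7 0 / 10 12 0 / 2 11 0]. Elementwise product with the kernel and sum: 1·2 + 10·1 + 12·2 + 0·2 + 2·3 + 0·3.

42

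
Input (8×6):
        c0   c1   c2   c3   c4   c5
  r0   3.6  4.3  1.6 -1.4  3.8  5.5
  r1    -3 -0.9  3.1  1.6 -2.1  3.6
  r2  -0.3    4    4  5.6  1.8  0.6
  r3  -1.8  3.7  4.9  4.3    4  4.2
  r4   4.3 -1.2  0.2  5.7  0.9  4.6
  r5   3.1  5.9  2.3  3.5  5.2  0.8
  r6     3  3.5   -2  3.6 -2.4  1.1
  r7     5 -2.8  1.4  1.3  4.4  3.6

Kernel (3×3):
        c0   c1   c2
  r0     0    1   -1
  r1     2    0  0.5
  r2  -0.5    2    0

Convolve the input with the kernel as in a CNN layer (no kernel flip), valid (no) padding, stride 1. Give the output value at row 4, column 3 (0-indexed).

-2.9

The receptive field on the input at this output position is [5.7 0.9 4.6 / 3.5 5.2 0.8 / 3.6 -2.4 1.1]. Elementwise product with the kernel and sum: 0.9·1 + 4.6·-1 + 3.5·2 + 0.8·0.5 + 3.6·-0.5 + -2.4·2.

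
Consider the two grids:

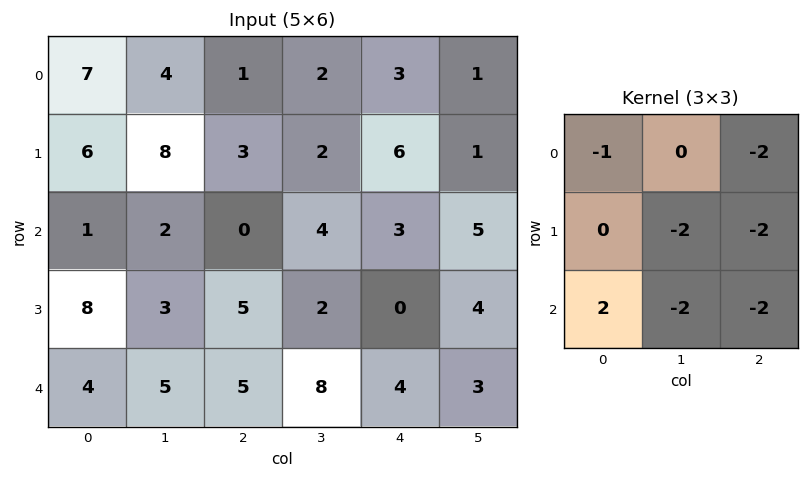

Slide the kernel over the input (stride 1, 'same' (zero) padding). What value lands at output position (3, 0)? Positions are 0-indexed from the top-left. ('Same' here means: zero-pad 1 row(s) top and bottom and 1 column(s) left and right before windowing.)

-44

The receptive field on the zero-padded input at this output position is [0 1 2 / 0 8 3 / 0 4 5]. Elementwise product with the kernel and sum: 0·-1 + 2·-2 + 8·-2 + 3·-2 + 0·2 + 4·-2 + 5·-2.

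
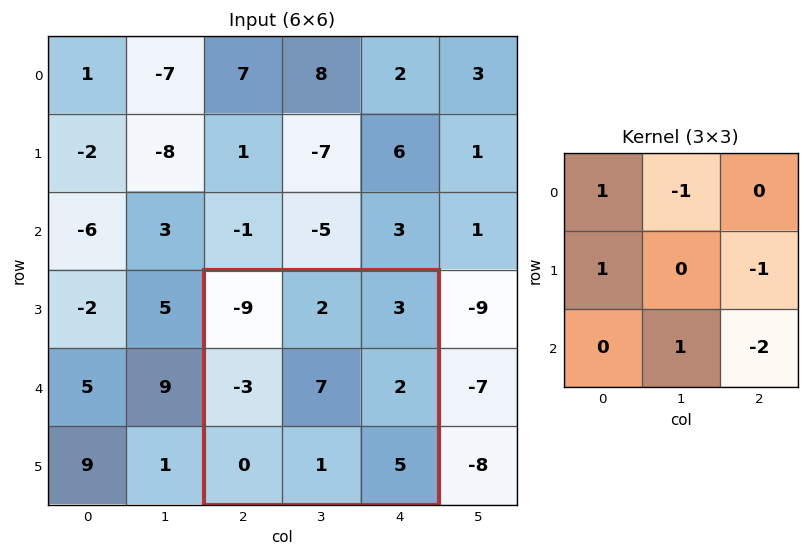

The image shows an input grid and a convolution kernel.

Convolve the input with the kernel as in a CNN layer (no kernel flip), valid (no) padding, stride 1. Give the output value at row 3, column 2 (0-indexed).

The receptive field on the input at this output position is [-9 2 3 / -3 7 2 / 0 1 5]. Elementwise product with the kernel and sum: -9·1 + 2·-1 + -3·1 + 2·-1 + 1·1 + 5·-2.

-25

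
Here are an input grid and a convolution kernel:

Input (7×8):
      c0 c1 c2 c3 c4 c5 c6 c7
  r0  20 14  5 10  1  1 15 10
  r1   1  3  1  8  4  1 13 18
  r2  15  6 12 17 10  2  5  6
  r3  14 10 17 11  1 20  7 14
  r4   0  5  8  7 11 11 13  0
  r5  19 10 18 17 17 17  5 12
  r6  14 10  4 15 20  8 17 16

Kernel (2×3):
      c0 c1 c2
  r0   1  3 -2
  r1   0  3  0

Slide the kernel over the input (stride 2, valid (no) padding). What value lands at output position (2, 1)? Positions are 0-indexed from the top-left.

The receptive field on the input at this output position is [8 7 11 / 18 17 17]. Elementwise product with the kernel and sum: 8·1 + 7·3 + 11·-2 + 17·3.

58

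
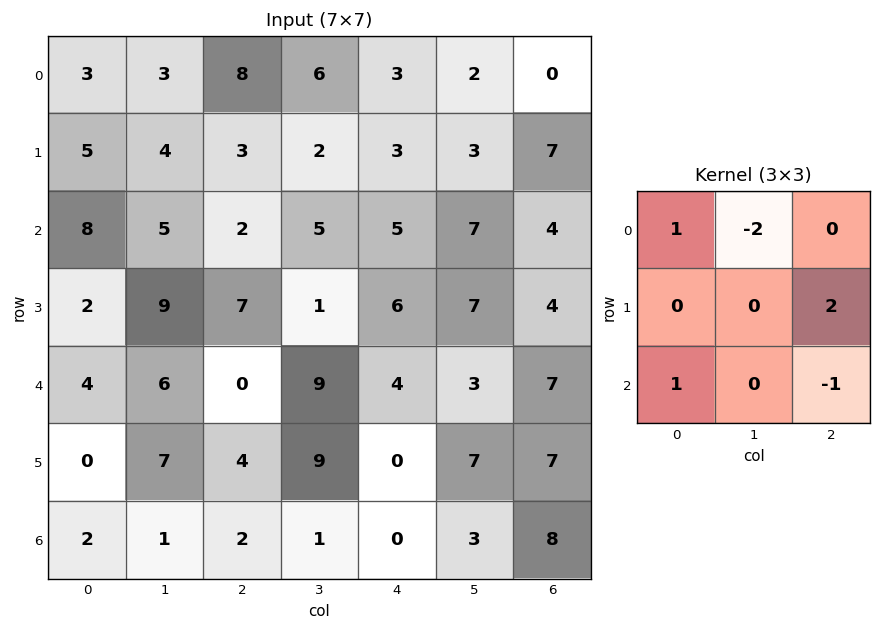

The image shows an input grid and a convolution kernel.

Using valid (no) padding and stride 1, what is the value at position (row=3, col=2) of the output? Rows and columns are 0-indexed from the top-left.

17

The receptive field on the input at this output position is [7 1 6 / 0 9 4 / 4 9 0]. Elementwise product with the kernel and sum: 7·1 + 1·-2 + 4·2 + 4·1 + 0·-1.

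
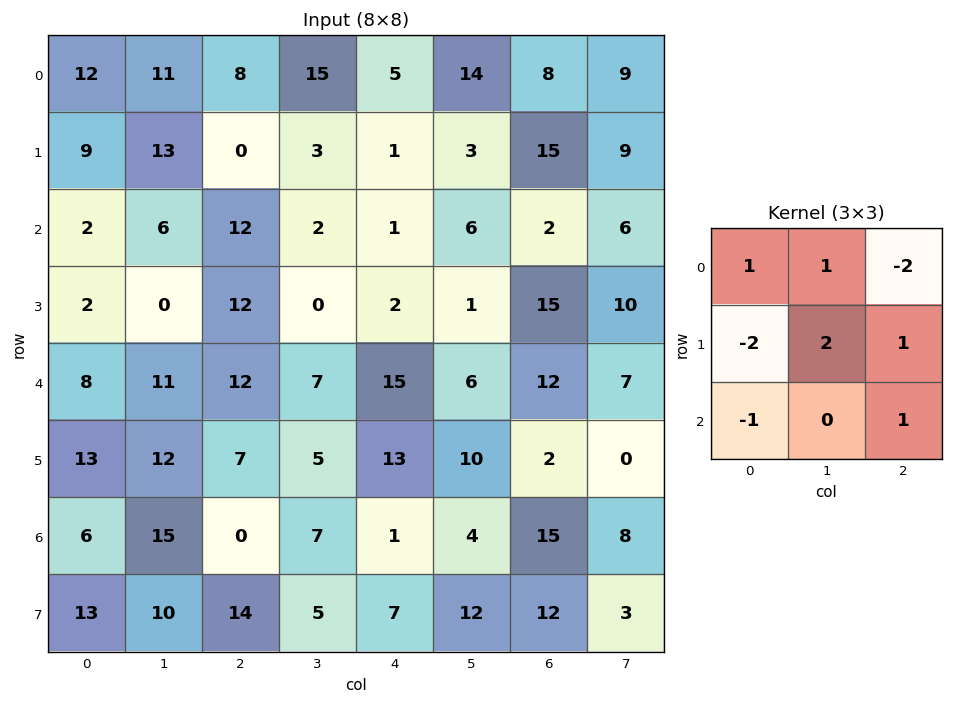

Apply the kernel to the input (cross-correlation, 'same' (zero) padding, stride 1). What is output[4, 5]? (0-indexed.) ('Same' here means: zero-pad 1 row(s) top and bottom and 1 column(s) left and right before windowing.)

-44

The receptive field on the zero-padded input at this output position is [2 1 15 / 15 6 12 / 13 10 2]. Elementwise product with the kernel and sum: 2·1 + 1·1 + 15·-2 + 15·-2 + 6·2 + 12·1 + 13·-1 + 2·1.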